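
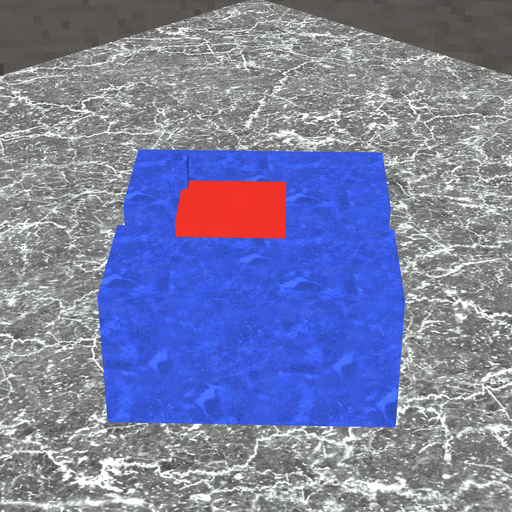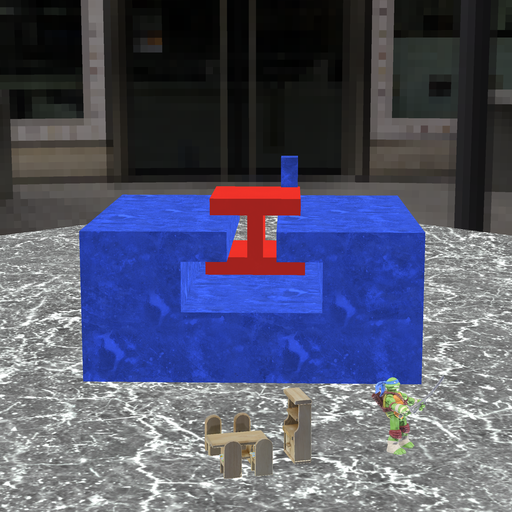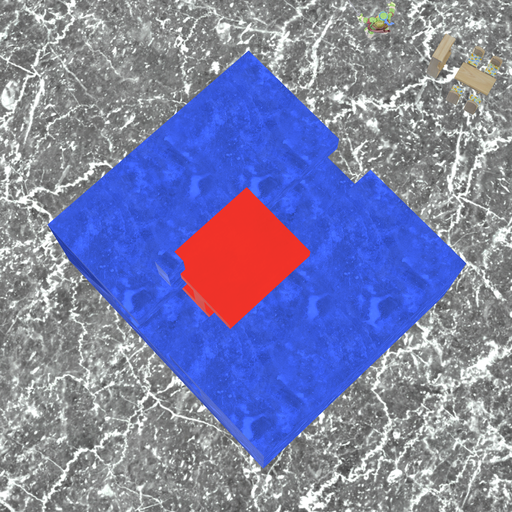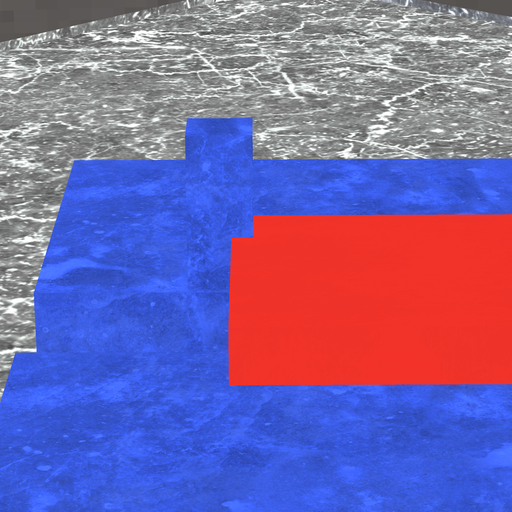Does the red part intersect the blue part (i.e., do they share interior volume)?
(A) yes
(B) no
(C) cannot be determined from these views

(A) yes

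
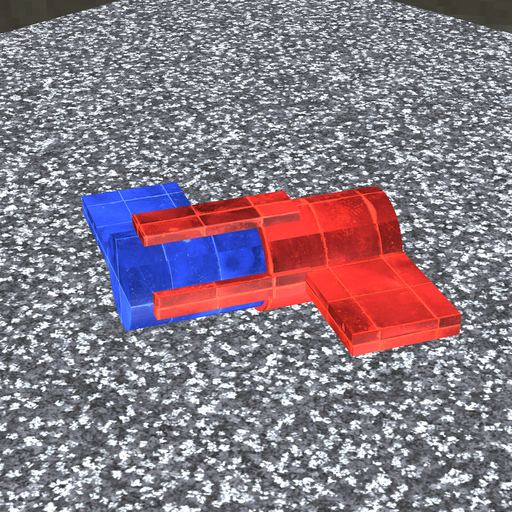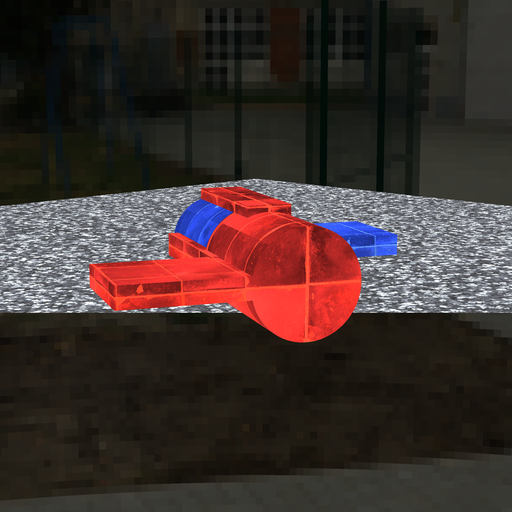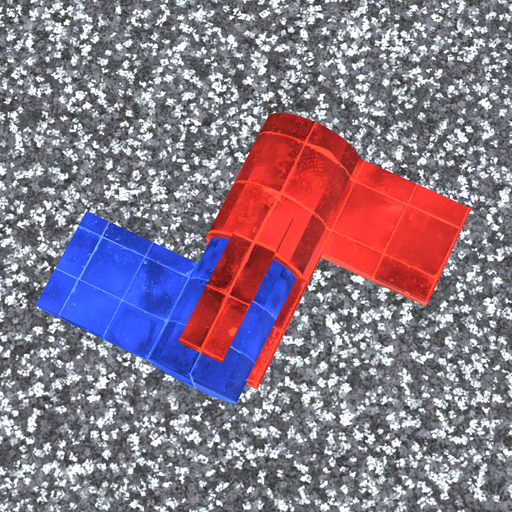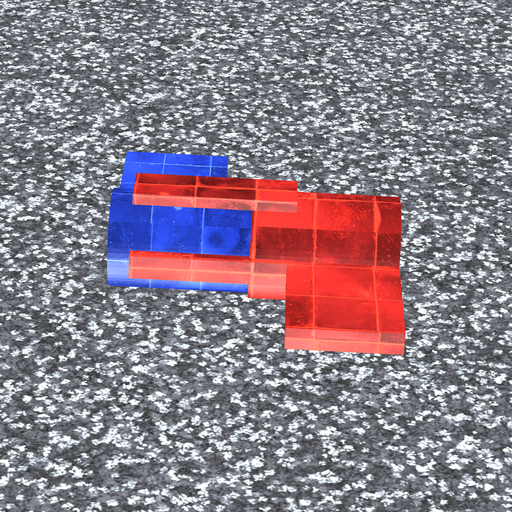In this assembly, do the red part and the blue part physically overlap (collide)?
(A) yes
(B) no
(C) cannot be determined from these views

(A) yes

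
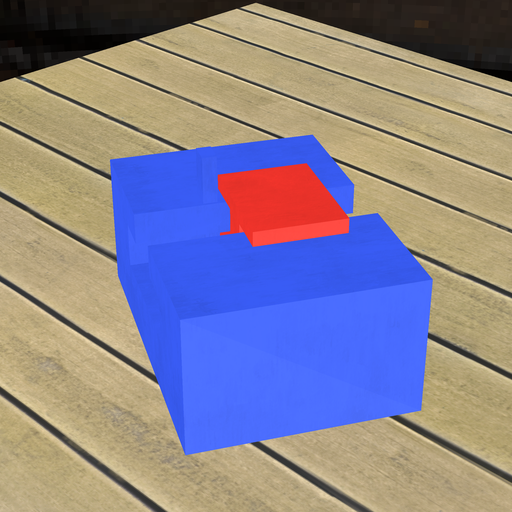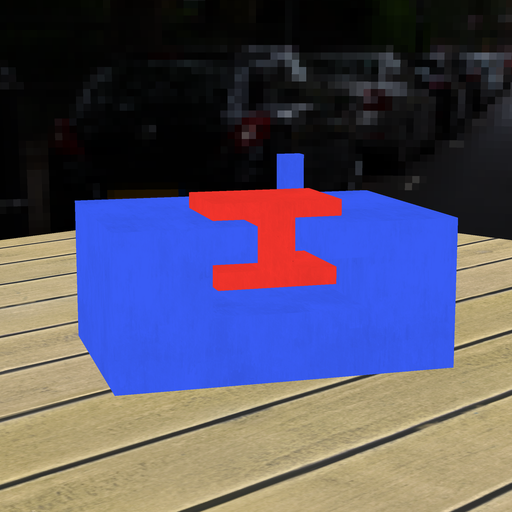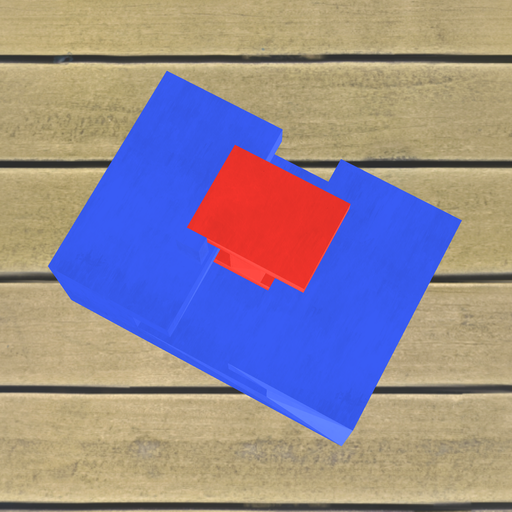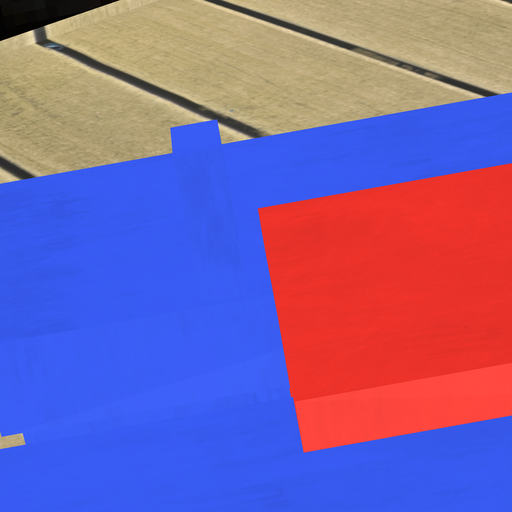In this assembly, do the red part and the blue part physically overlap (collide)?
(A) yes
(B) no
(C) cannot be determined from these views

(B) no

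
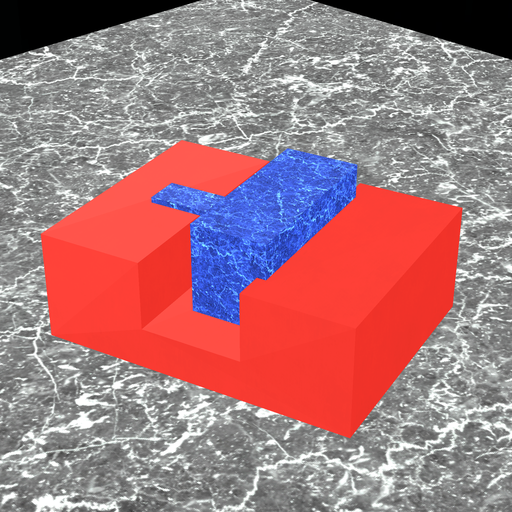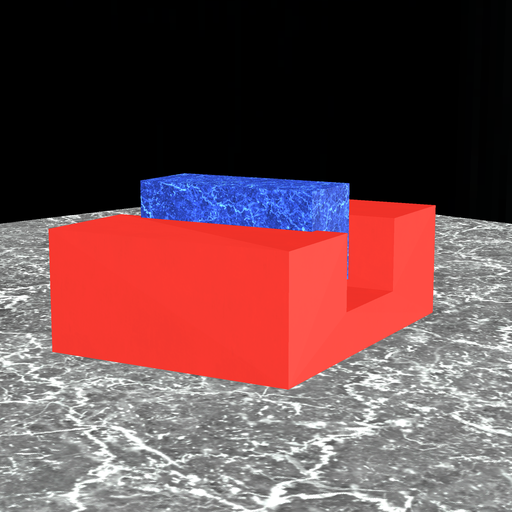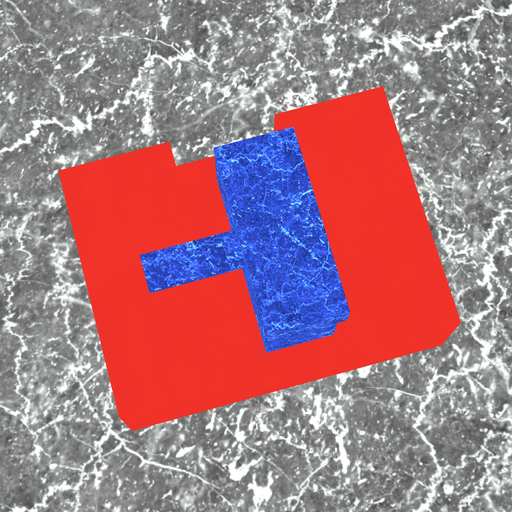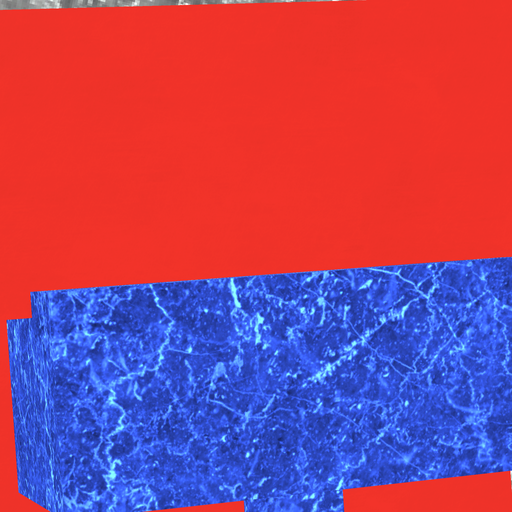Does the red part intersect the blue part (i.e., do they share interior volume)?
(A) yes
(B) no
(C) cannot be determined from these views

(A) yes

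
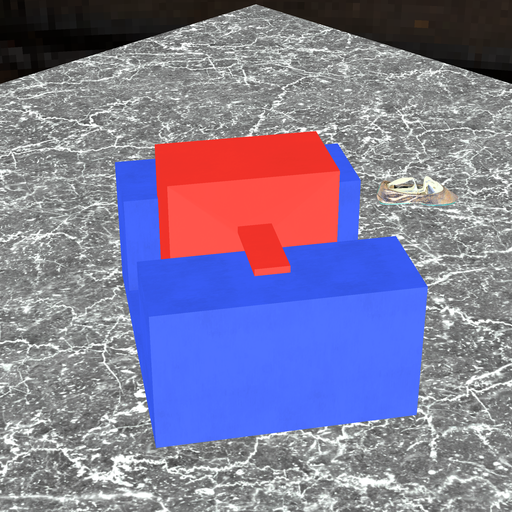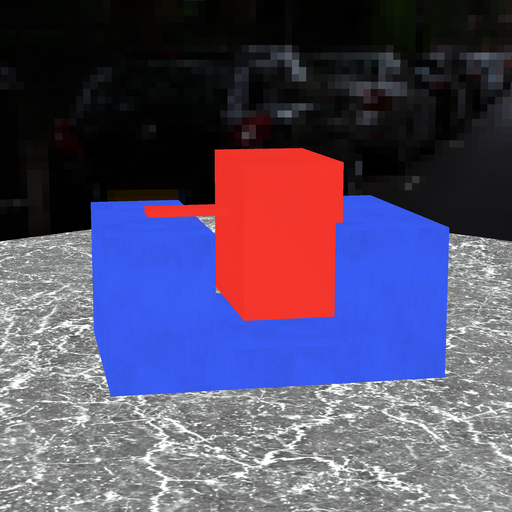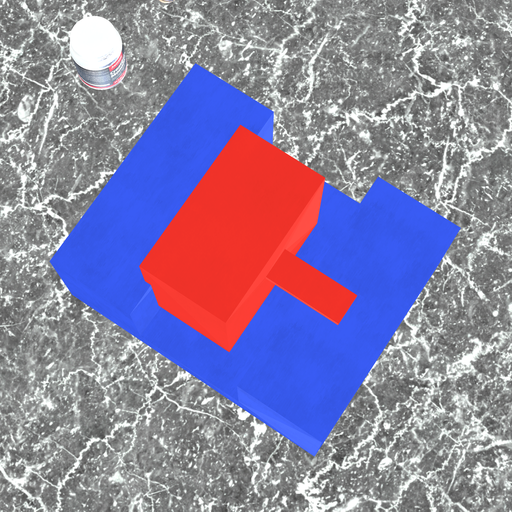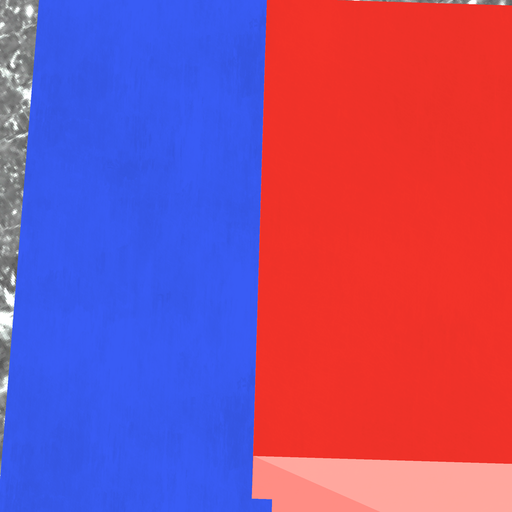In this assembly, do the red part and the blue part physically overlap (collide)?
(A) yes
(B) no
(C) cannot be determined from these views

(A) yes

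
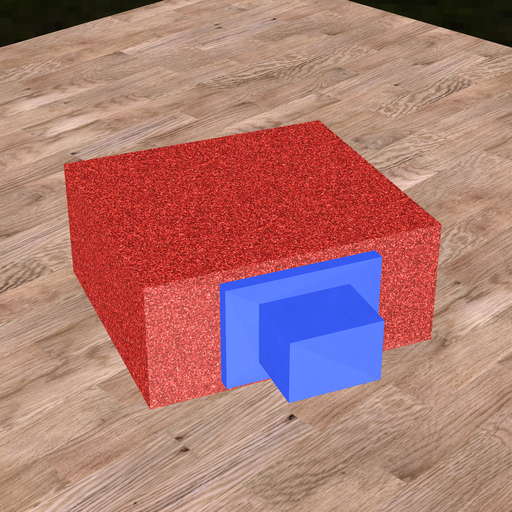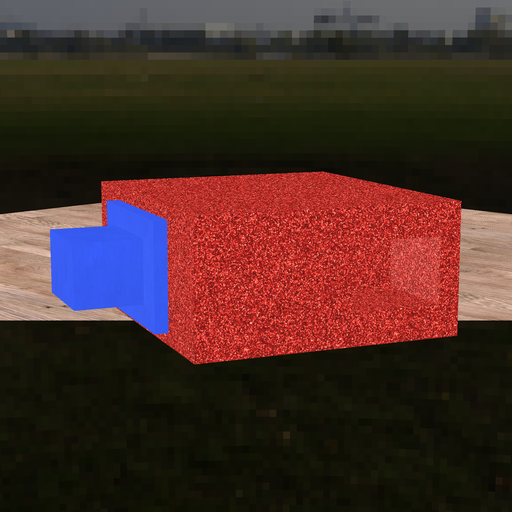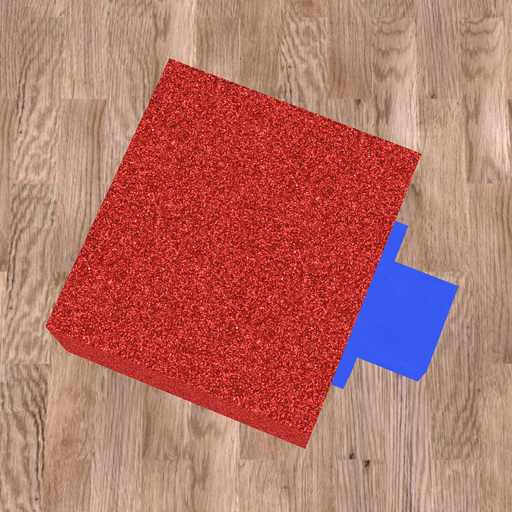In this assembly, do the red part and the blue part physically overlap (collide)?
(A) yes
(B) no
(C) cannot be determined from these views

(C) cannot be determined from these views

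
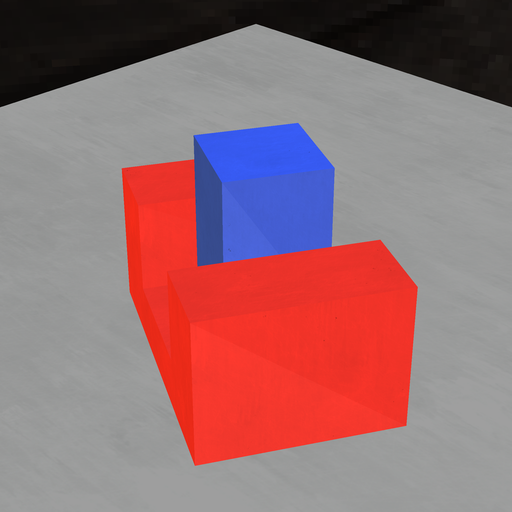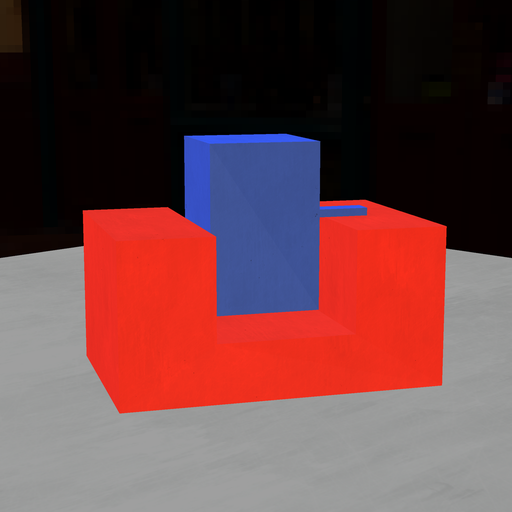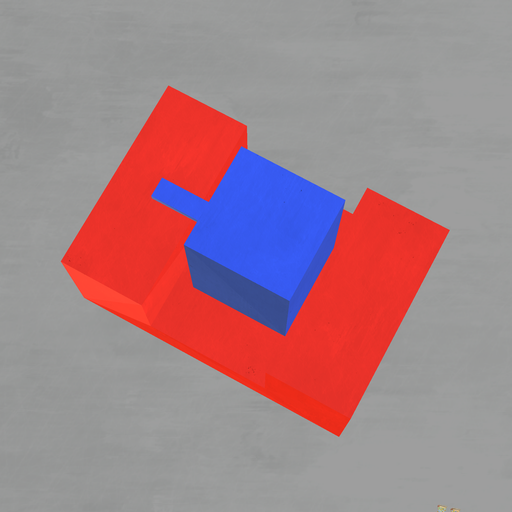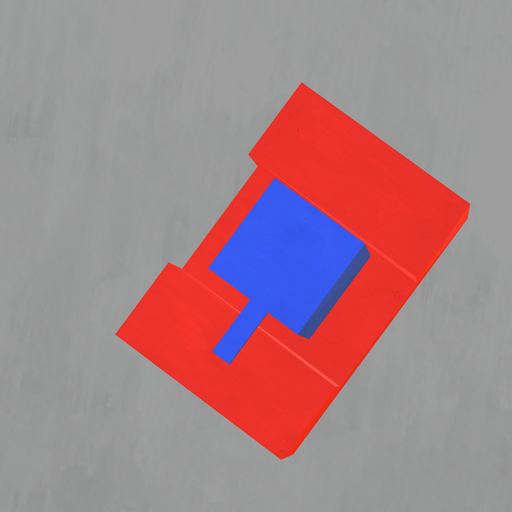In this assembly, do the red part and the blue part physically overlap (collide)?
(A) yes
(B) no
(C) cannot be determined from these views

(B) no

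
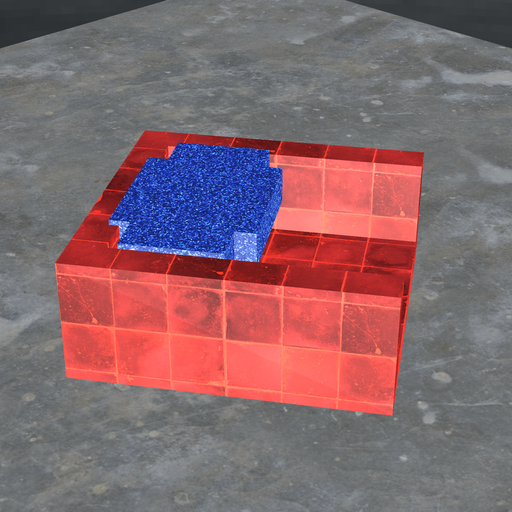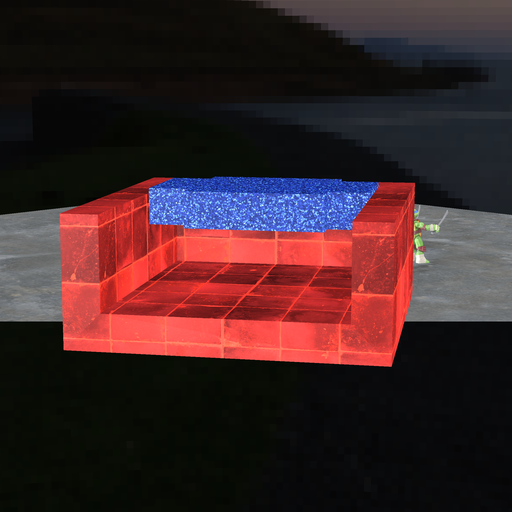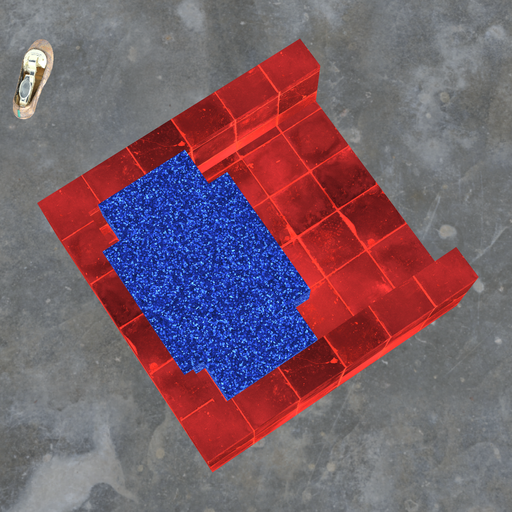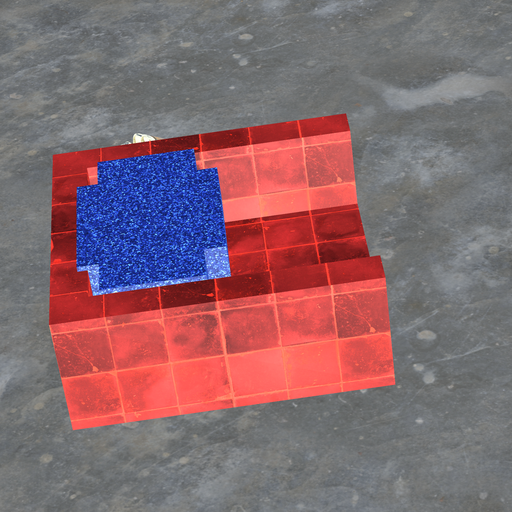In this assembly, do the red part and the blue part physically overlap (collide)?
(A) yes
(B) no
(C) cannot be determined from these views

(A) yes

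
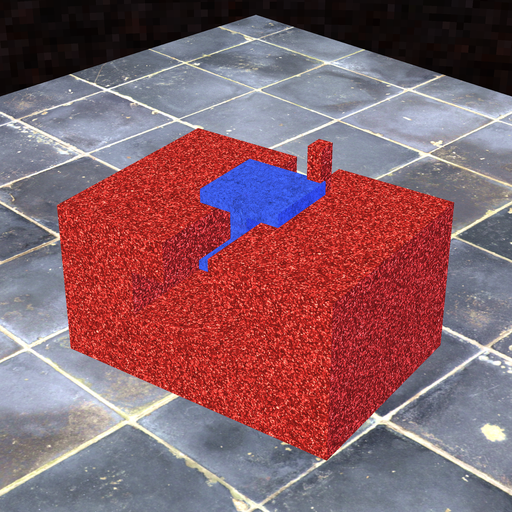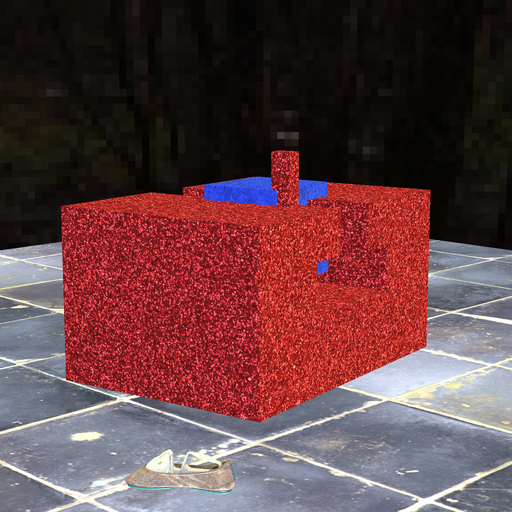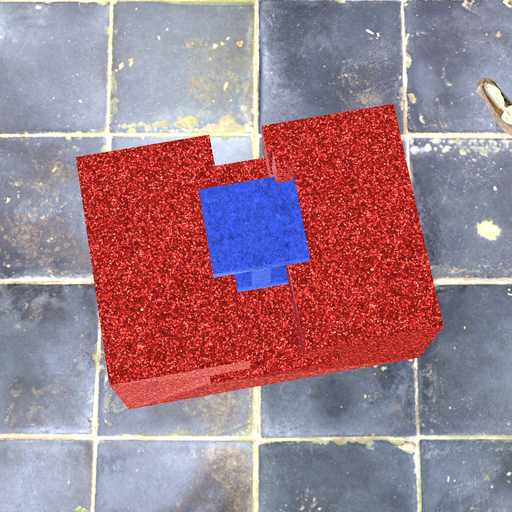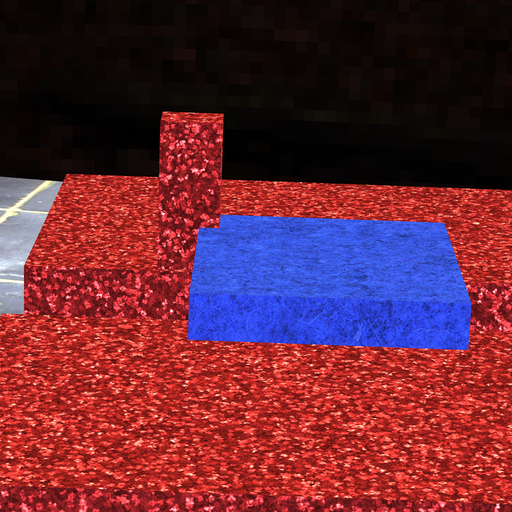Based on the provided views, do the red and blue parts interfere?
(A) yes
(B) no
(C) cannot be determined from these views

(A) yes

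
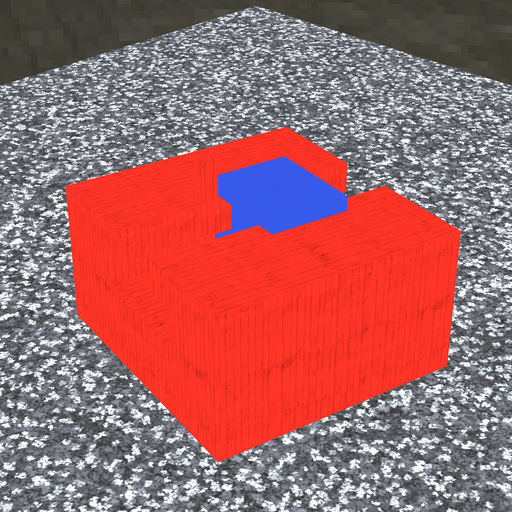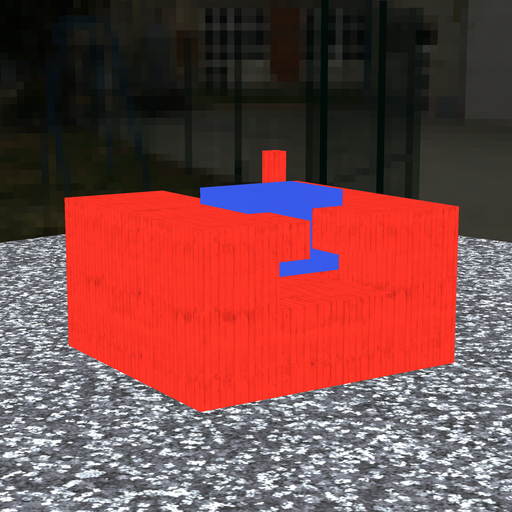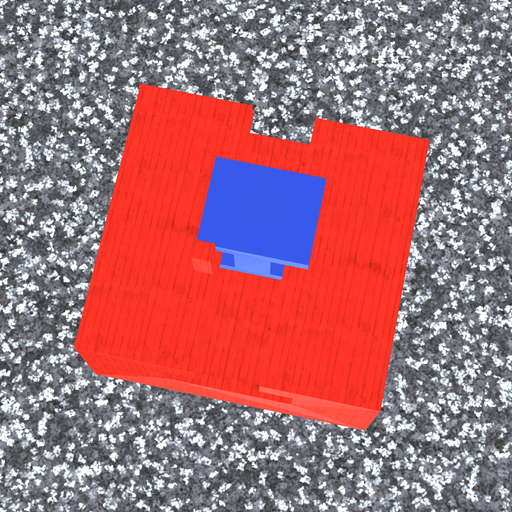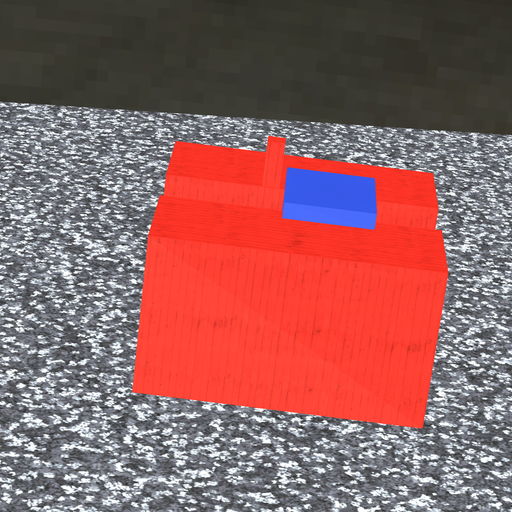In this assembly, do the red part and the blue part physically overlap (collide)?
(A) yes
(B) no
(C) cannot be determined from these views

(B) no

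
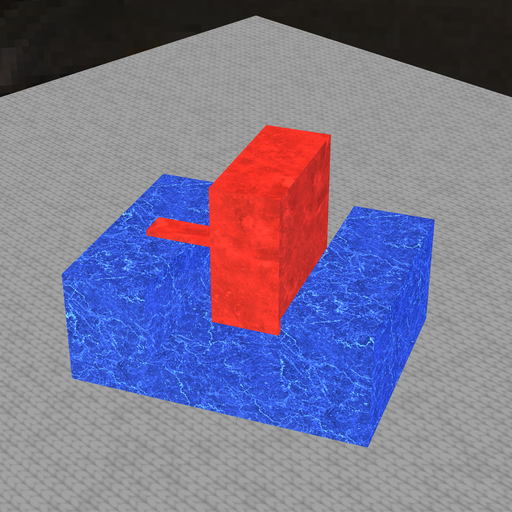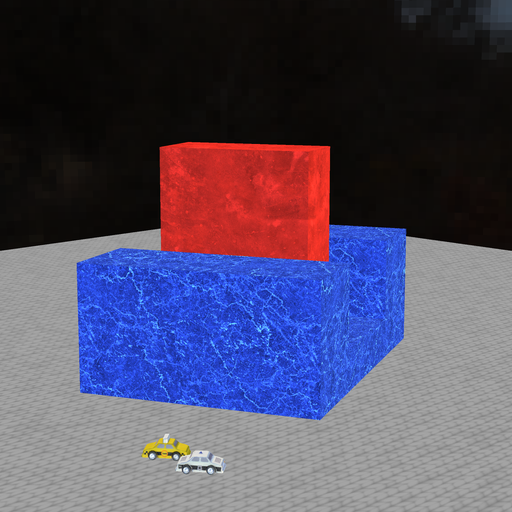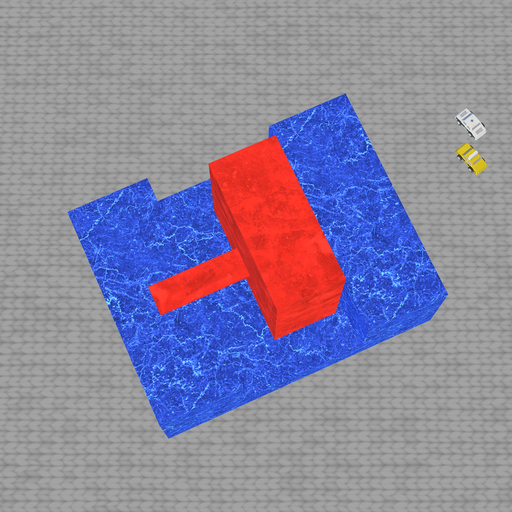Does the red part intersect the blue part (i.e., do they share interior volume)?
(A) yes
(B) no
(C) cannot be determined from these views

(B) no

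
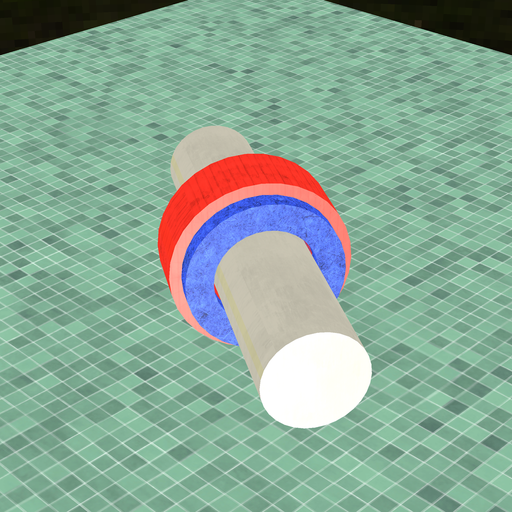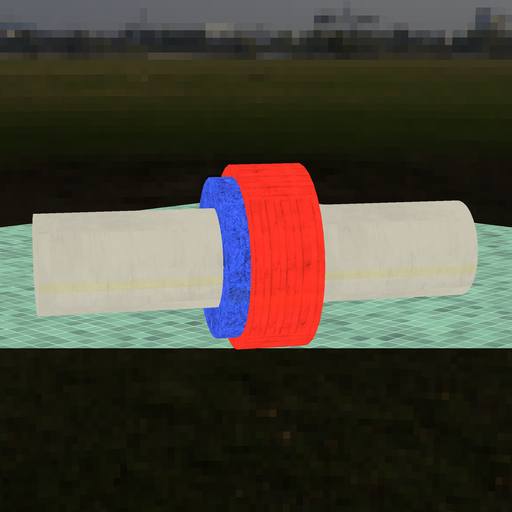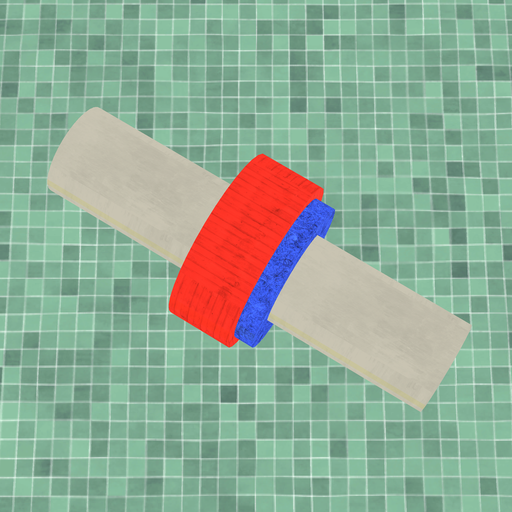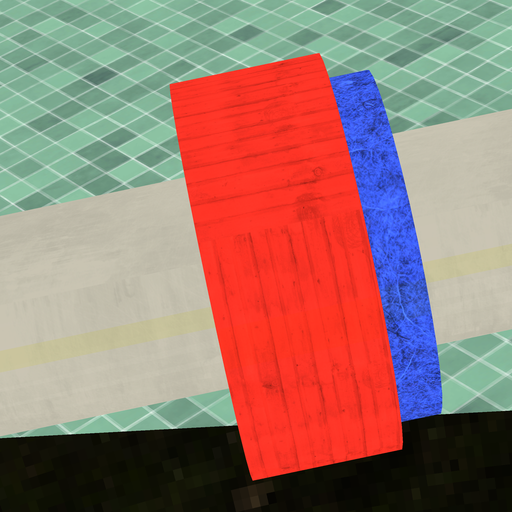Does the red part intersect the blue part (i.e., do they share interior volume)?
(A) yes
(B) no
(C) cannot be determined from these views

(A) yes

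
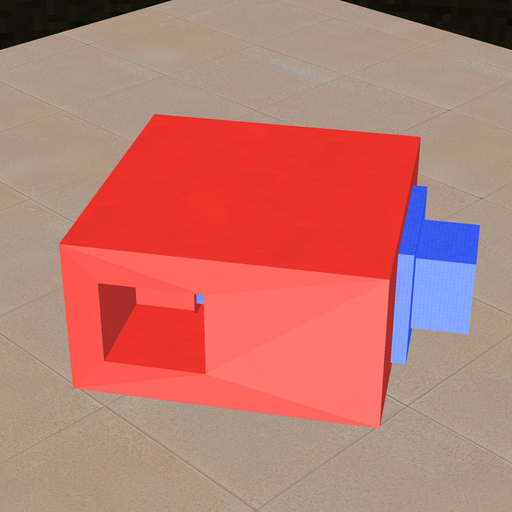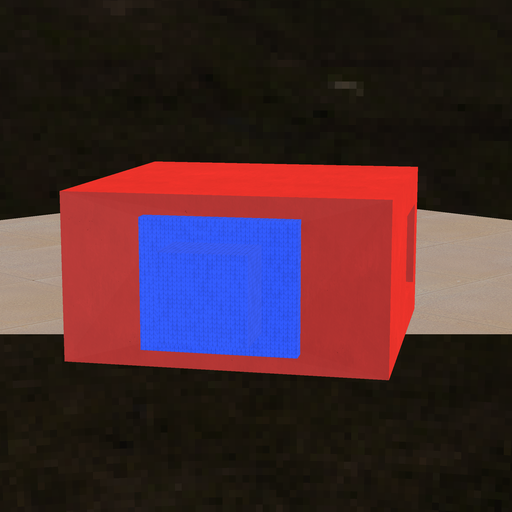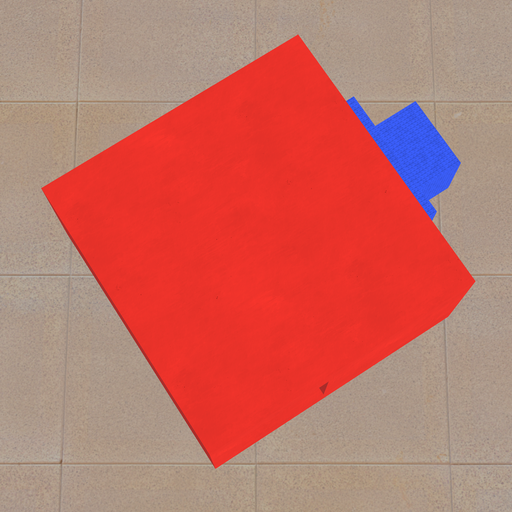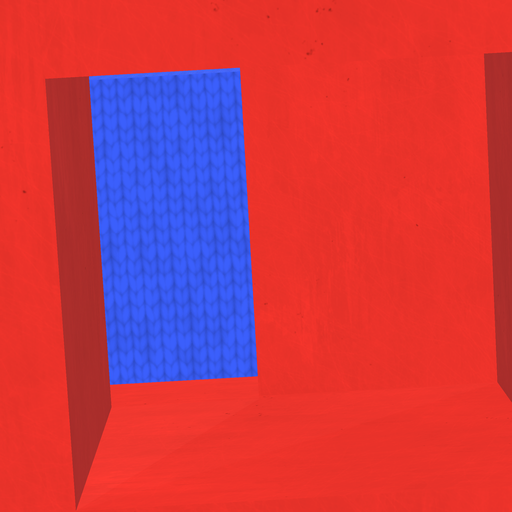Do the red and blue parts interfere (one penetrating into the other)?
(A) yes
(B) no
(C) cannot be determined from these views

(A) yes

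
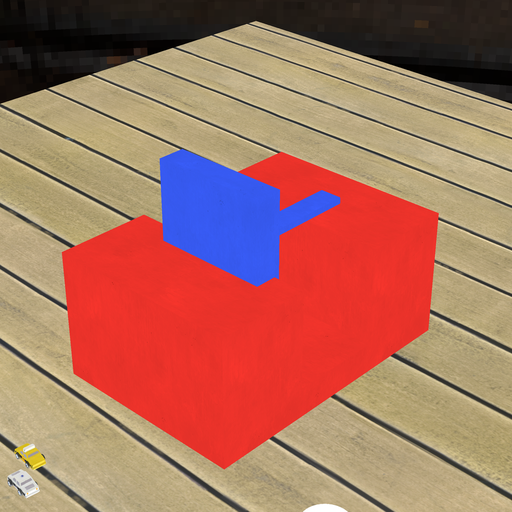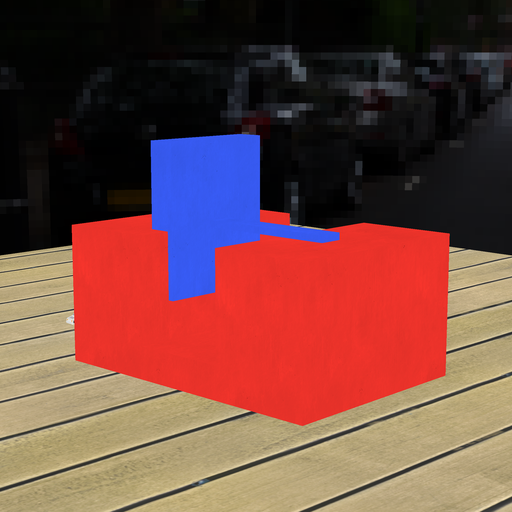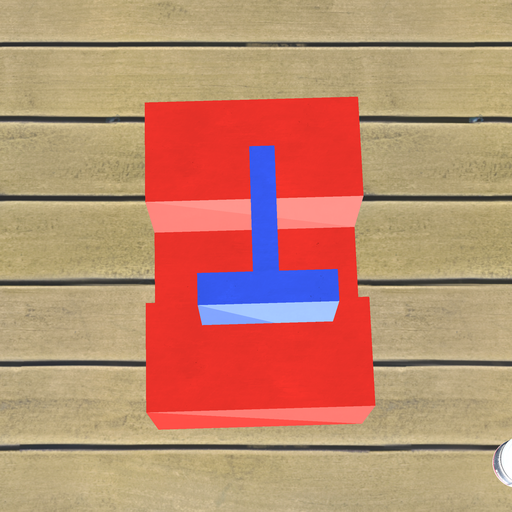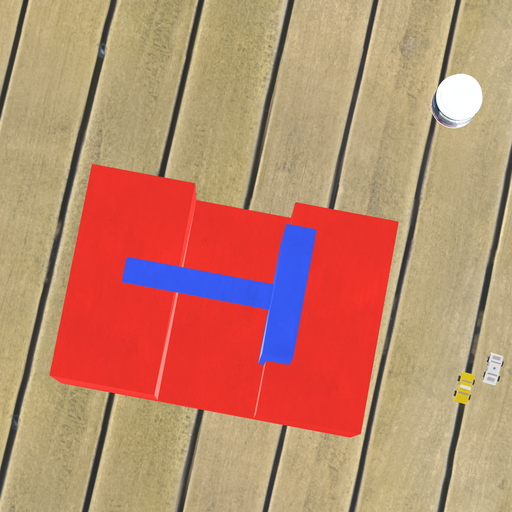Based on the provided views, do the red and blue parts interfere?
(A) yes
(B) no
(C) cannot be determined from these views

(A) yes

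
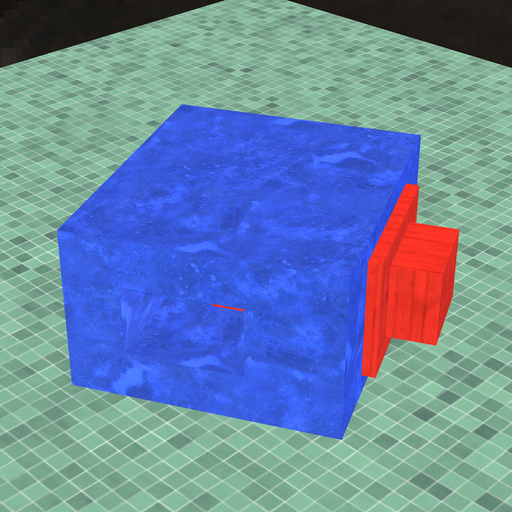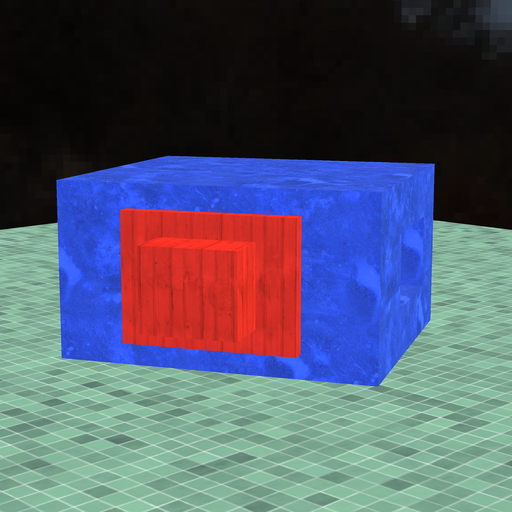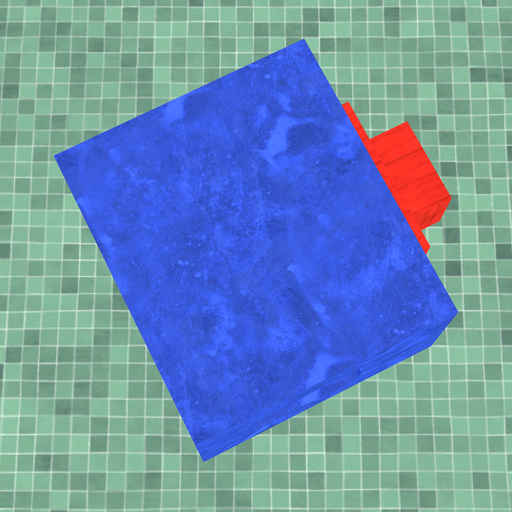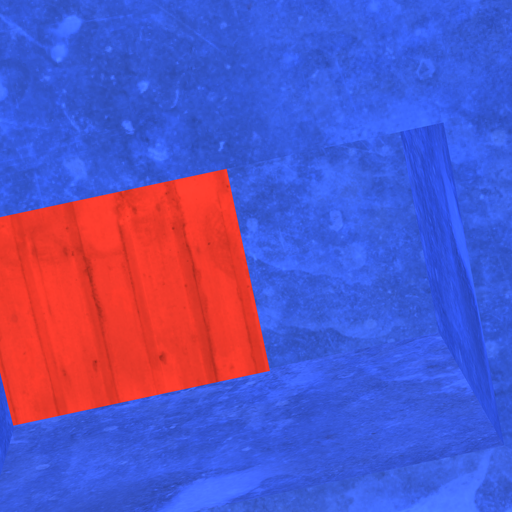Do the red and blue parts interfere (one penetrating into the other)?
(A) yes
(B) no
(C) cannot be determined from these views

(A) yes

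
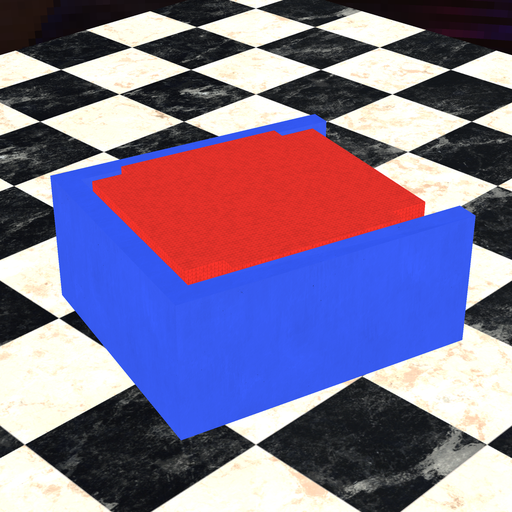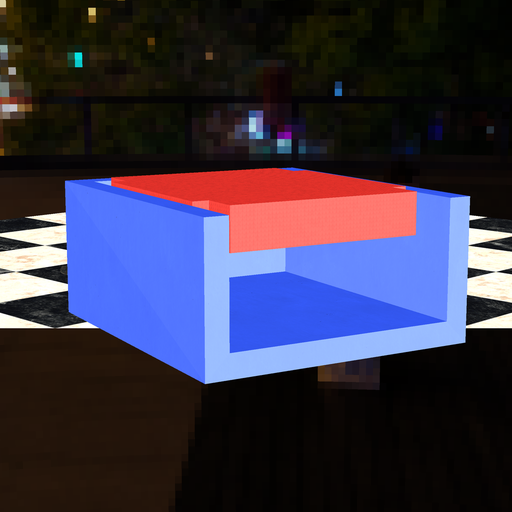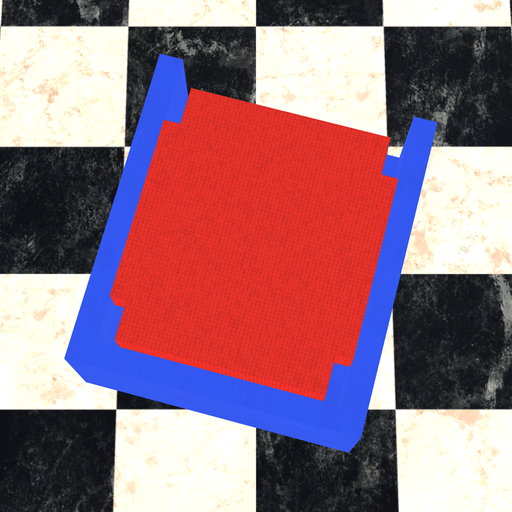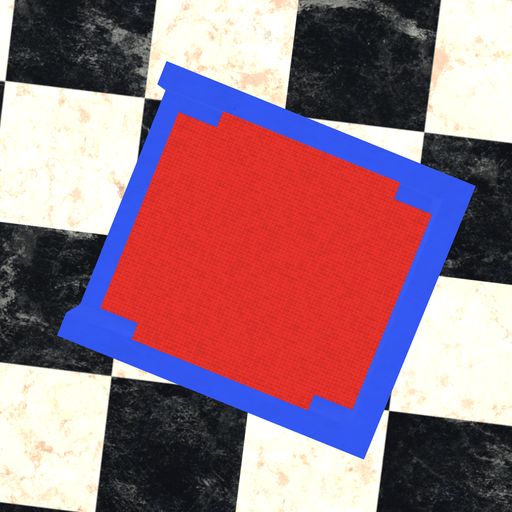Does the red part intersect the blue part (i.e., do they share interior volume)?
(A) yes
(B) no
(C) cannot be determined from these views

(B) no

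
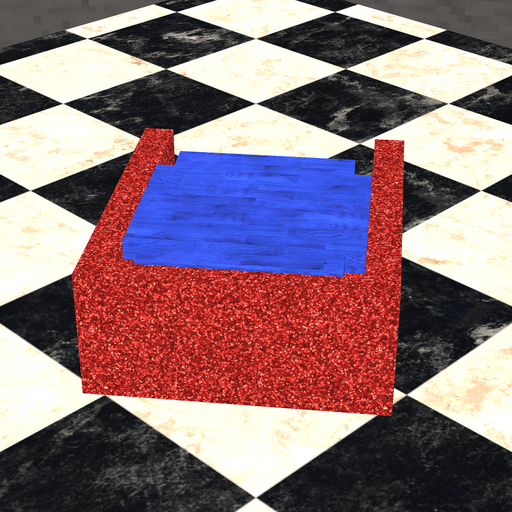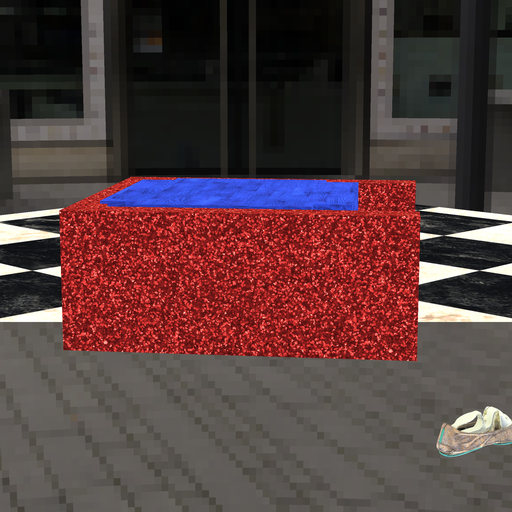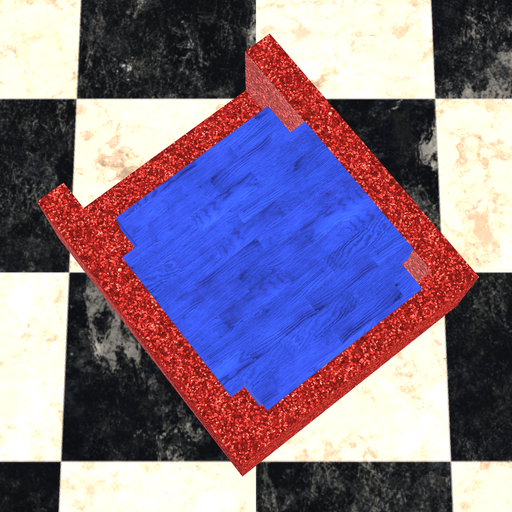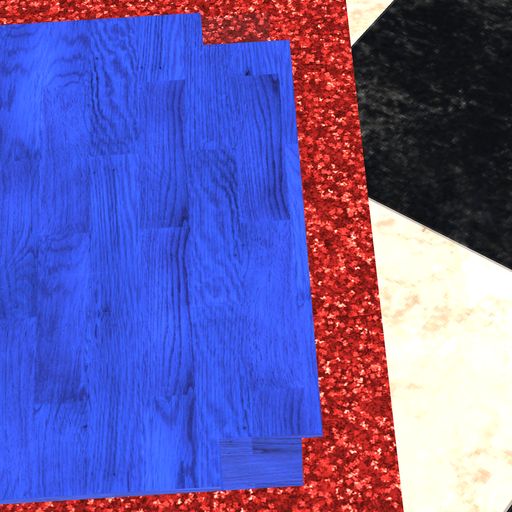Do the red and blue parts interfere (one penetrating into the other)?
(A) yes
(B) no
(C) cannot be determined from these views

(A) yes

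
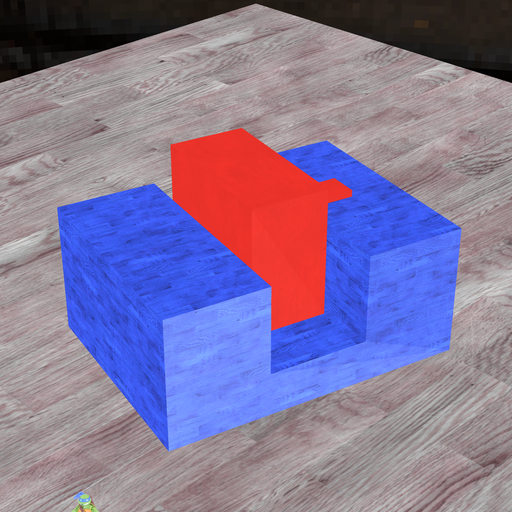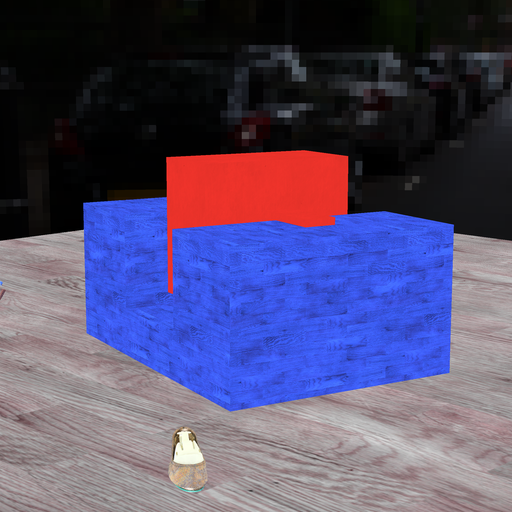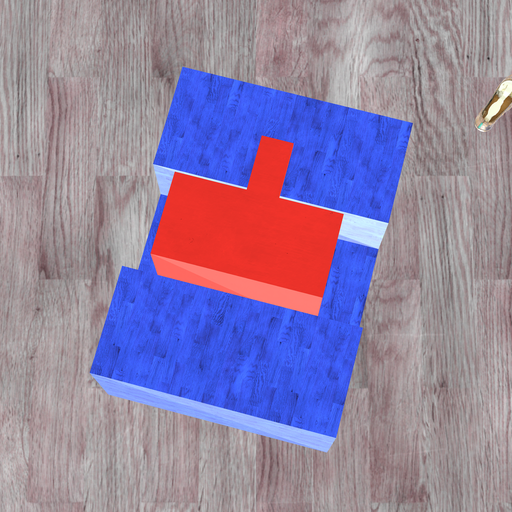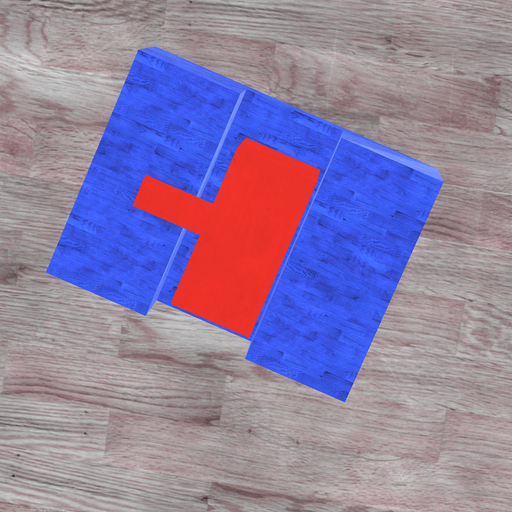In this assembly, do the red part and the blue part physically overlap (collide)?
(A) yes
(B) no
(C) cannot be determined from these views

(B) no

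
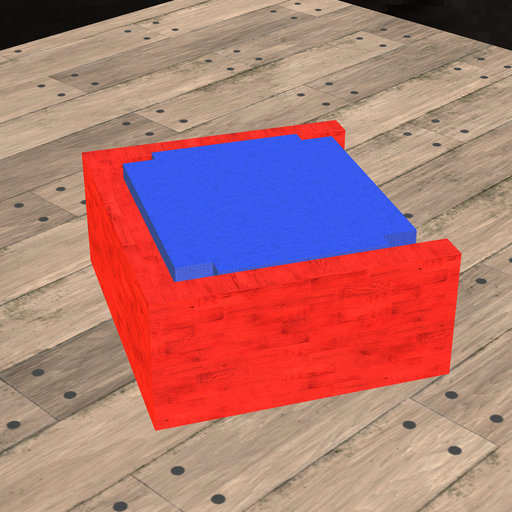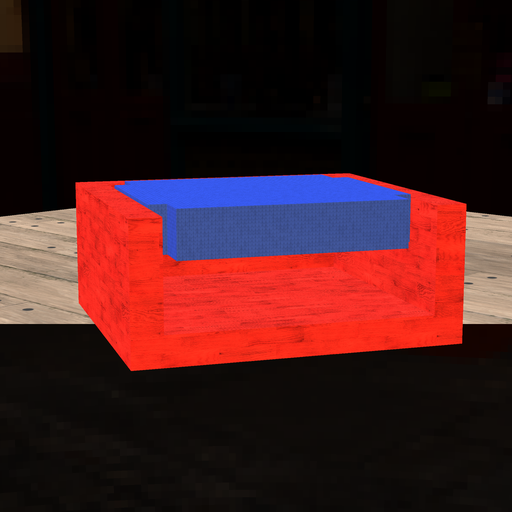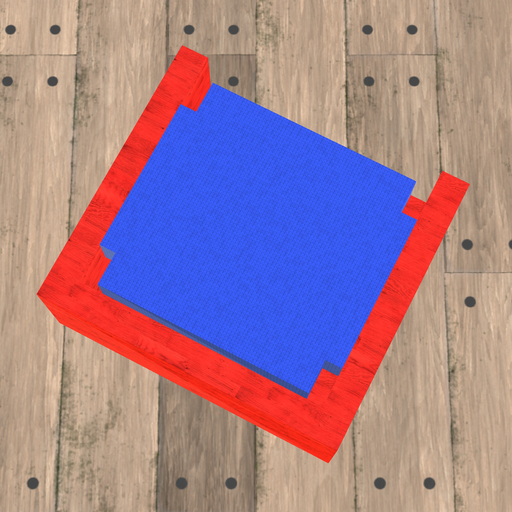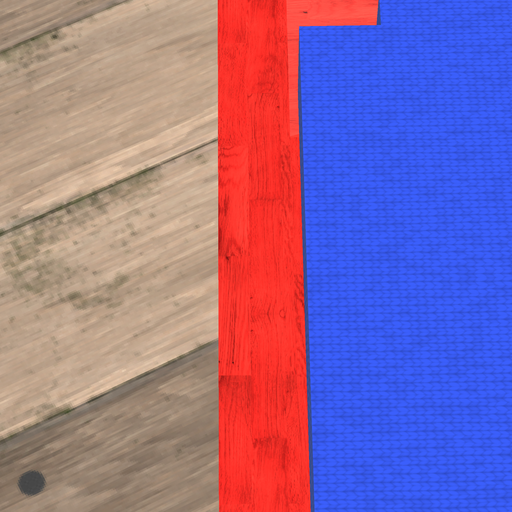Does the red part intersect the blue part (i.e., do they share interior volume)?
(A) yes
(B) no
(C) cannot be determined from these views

(B) no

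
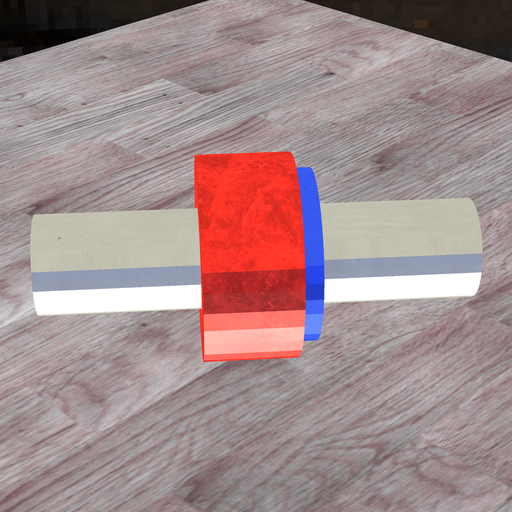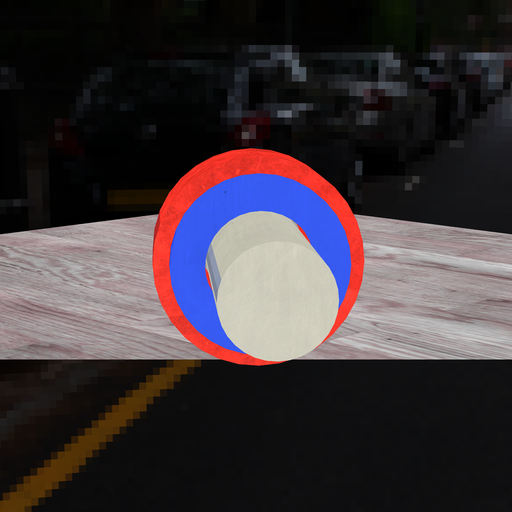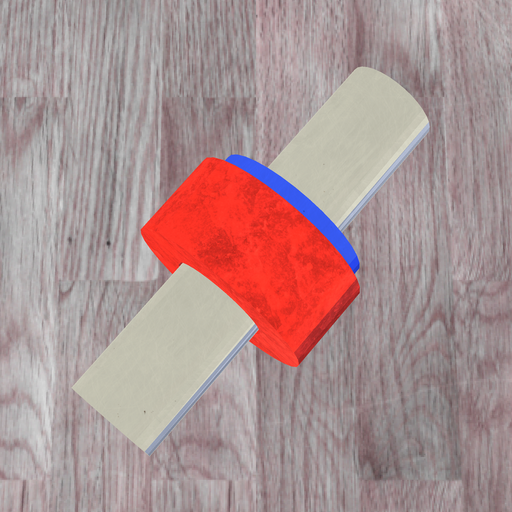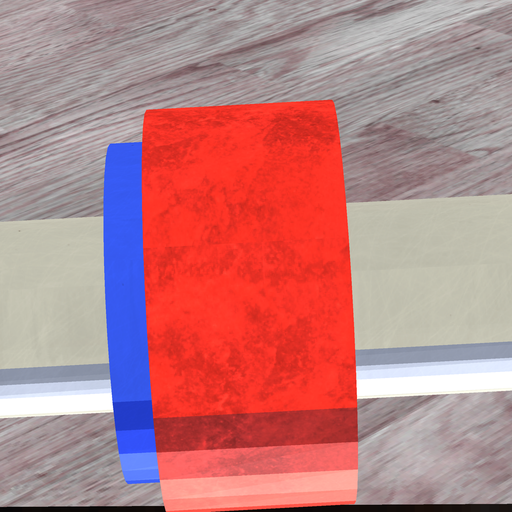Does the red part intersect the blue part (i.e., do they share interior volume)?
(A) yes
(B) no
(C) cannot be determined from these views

(A) yes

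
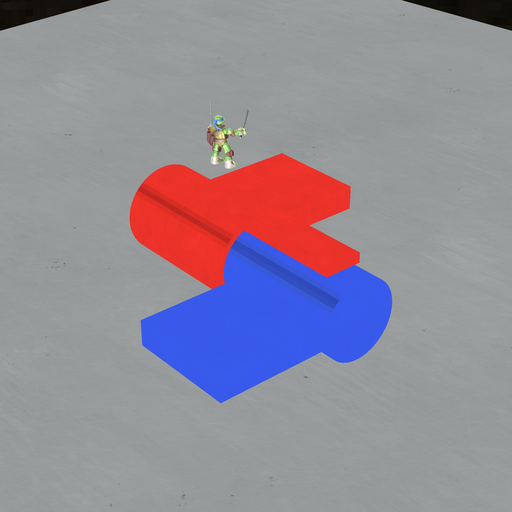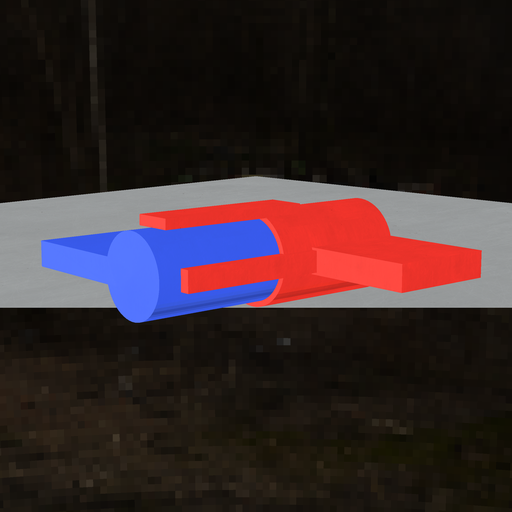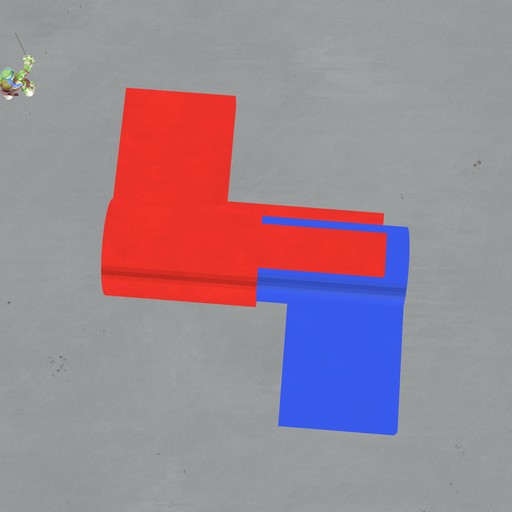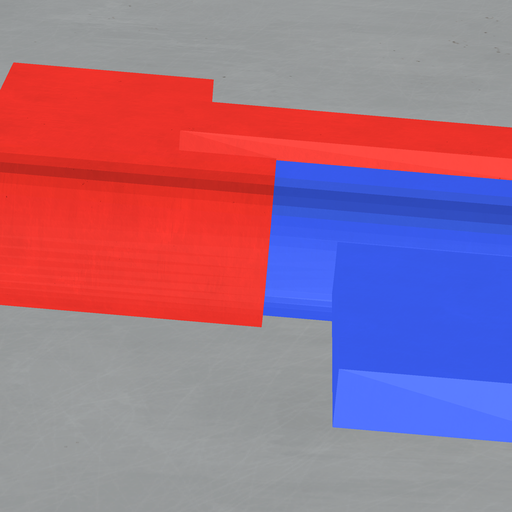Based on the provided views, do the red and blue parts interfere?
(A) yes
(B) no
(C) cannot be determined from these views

(A) yes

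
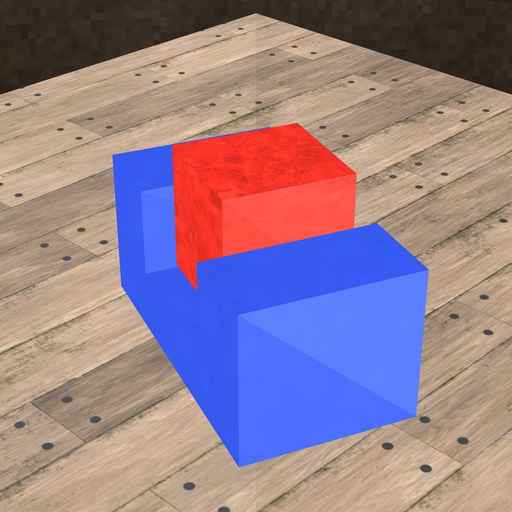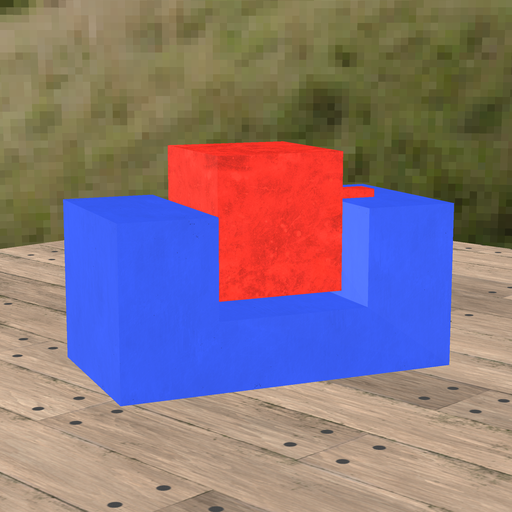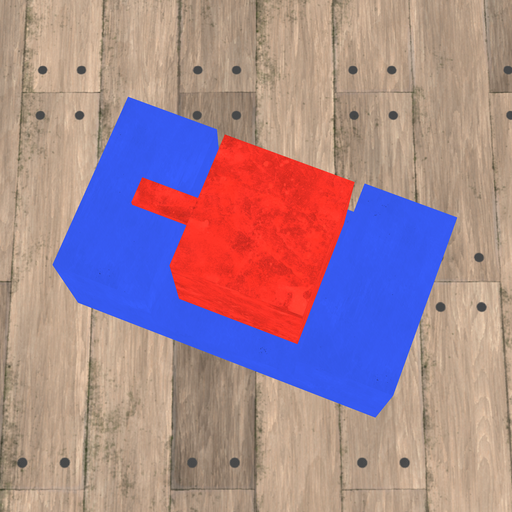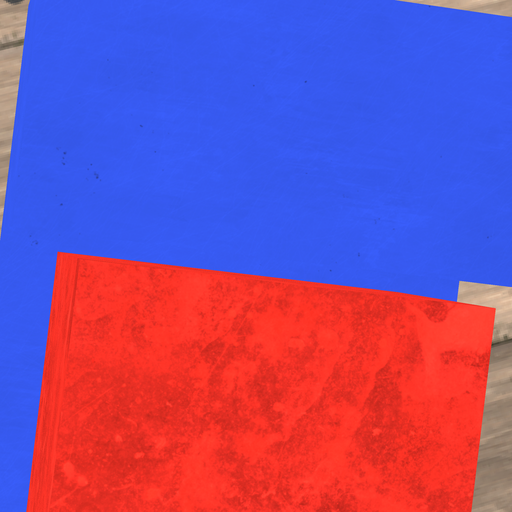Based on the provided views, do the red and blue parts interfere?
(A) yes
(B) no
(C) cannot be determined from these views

(B) no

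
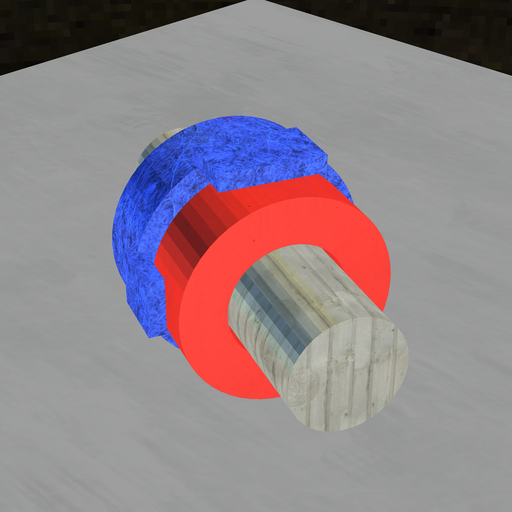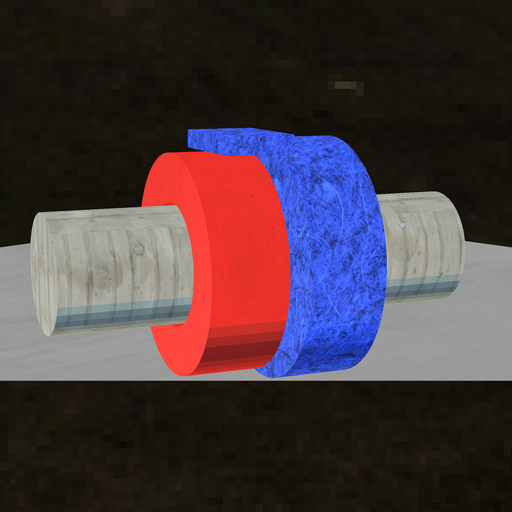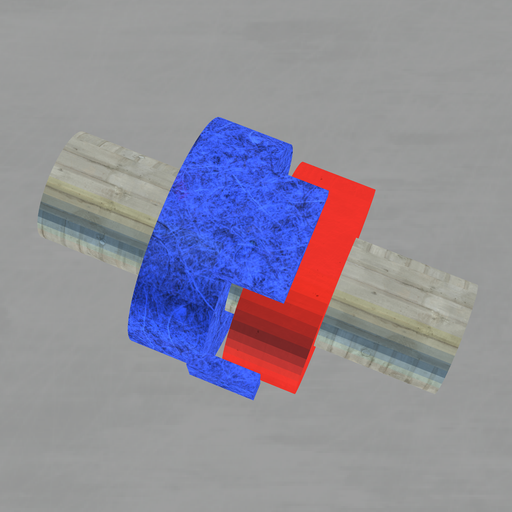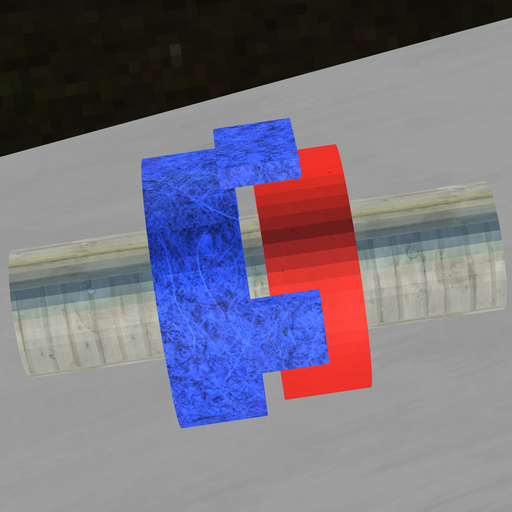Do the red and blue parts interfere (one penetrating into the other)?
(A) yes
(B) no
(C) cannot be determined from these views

(B) no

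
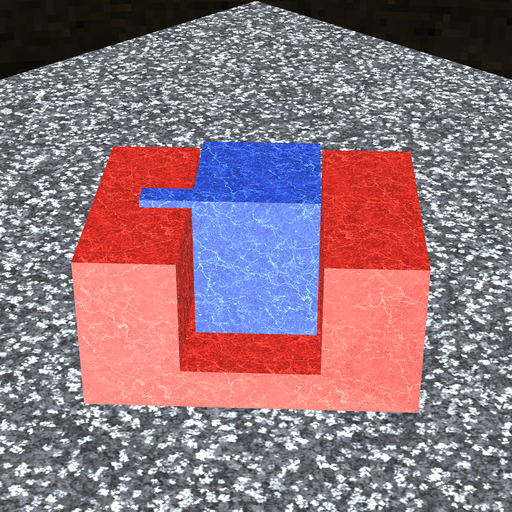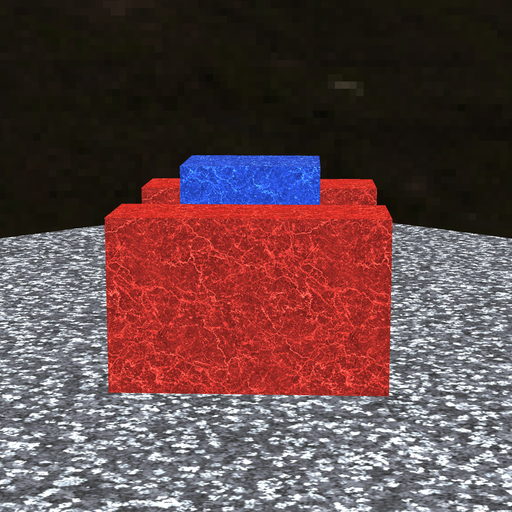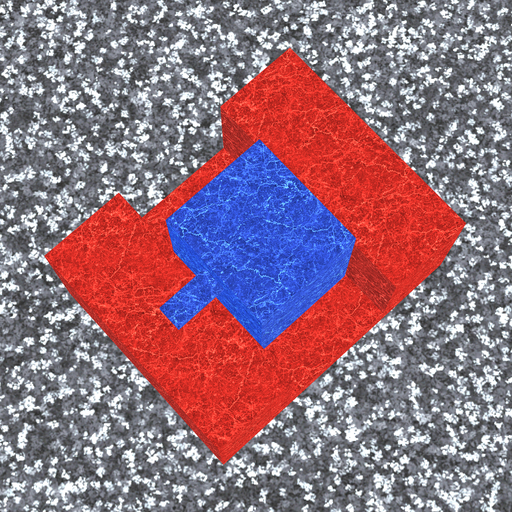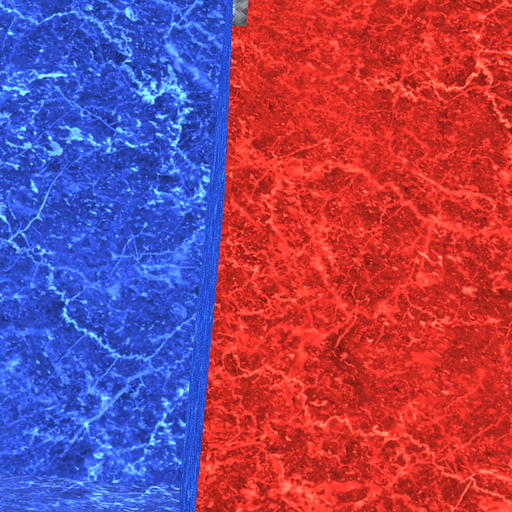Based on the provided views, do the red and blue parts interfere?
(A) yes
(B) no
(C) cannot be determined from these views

(B) no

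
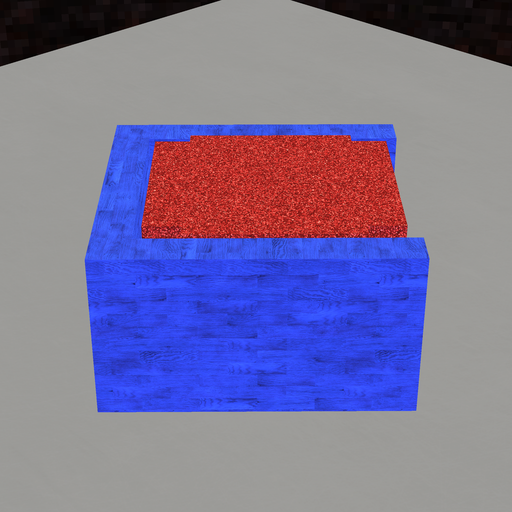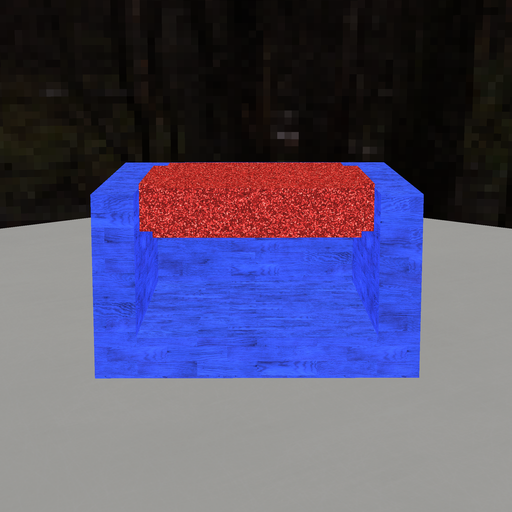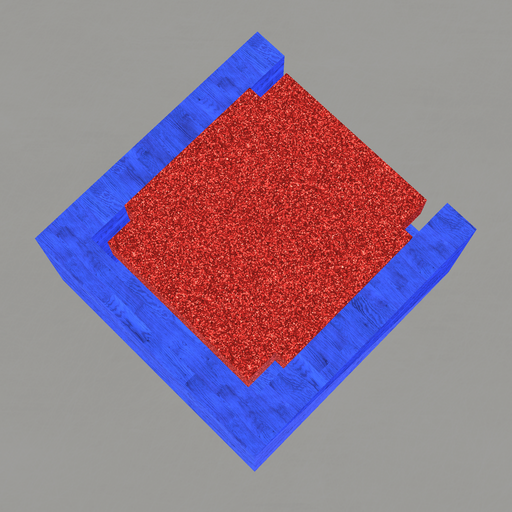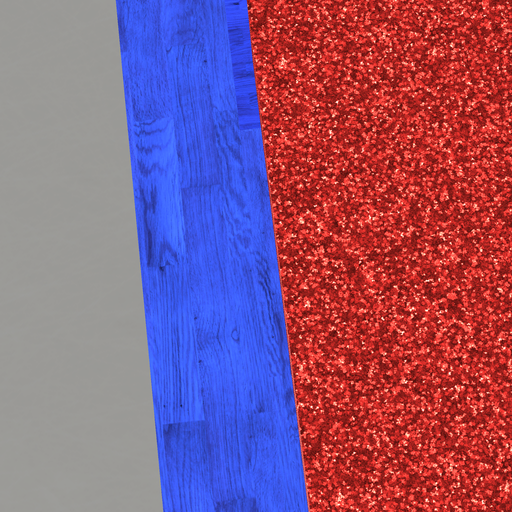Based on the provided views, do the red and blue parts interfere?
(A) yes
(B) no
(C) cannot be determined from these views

(B) no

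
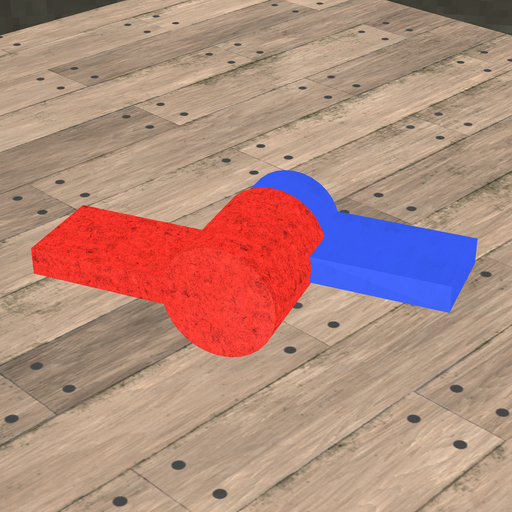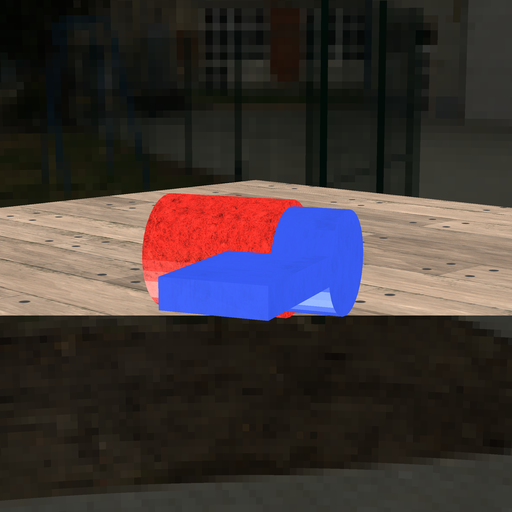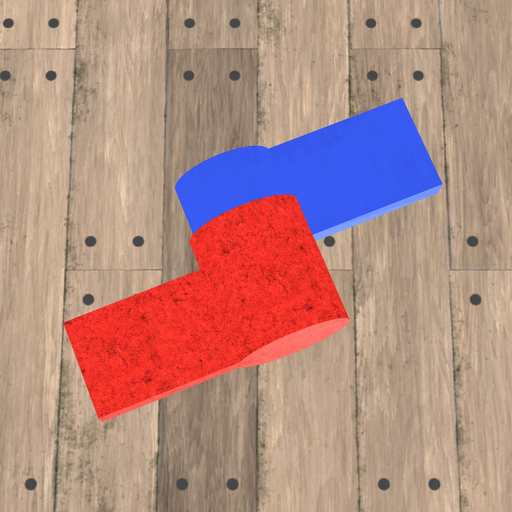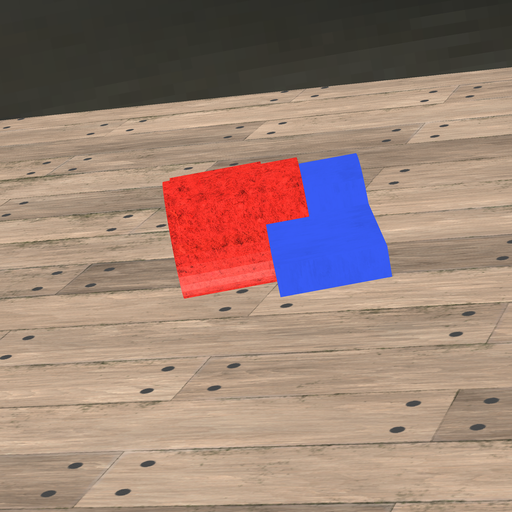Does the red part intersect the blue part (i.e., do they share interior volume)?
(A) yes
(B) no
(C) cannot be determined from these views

(A) yes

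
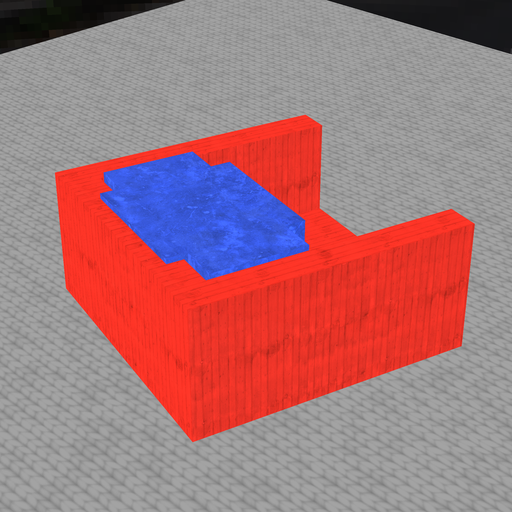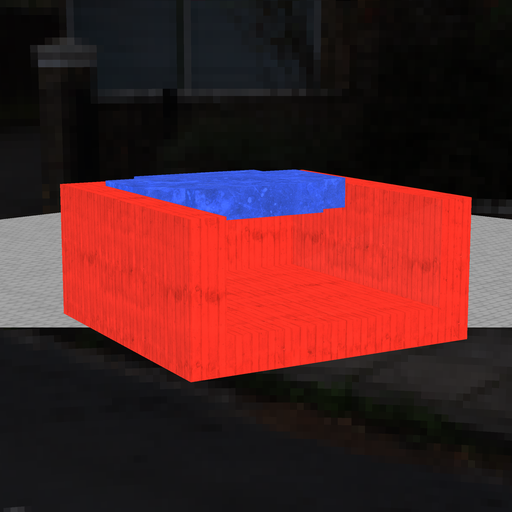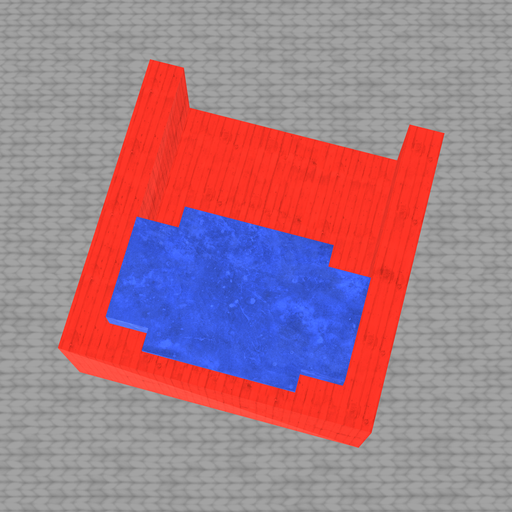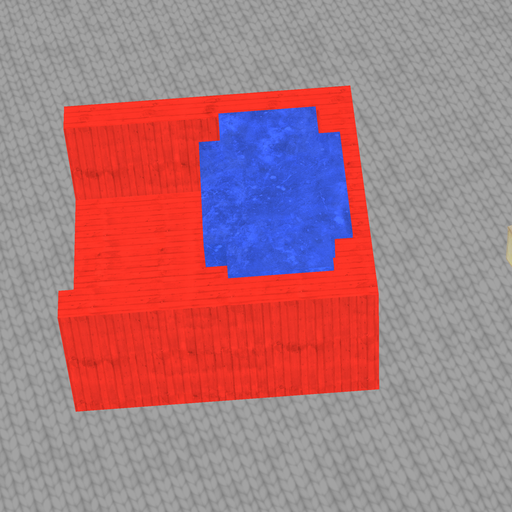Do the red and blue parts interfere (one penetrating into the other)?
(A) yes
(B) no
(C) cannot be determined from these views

(A) yes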